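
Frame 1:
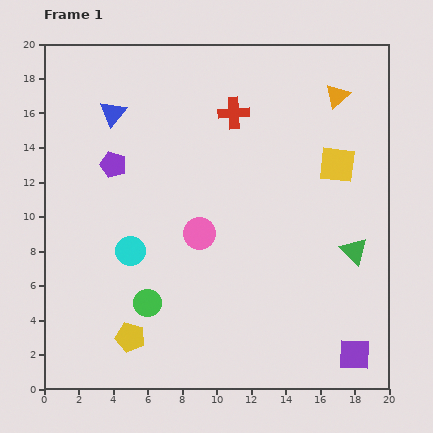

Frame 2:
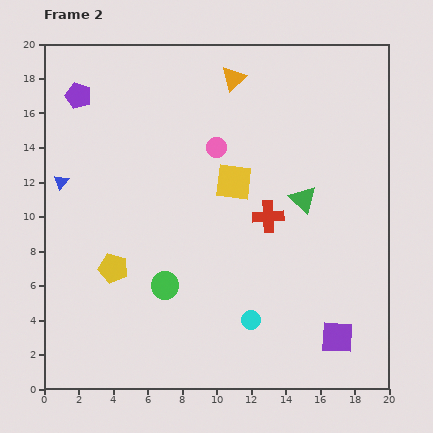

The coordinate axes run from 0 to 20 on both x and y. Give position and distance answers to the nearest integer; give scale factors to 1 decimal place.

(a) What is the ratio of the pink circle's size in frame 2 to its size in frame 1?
0.7×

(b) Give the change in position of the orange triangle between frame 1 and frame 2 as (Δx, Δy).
(-6, 1)

The orange triangle was at (17, 17) in frame 1 and (11, 18) in frame 2.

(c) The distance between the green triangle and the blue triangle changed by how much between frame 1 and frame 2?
-2

Distance in frame 1: 16. Distance in frame 2: 14.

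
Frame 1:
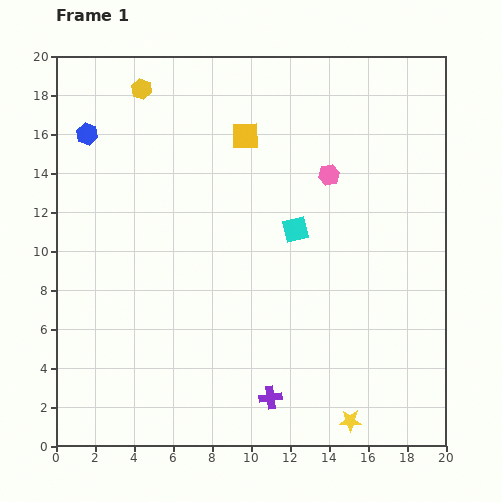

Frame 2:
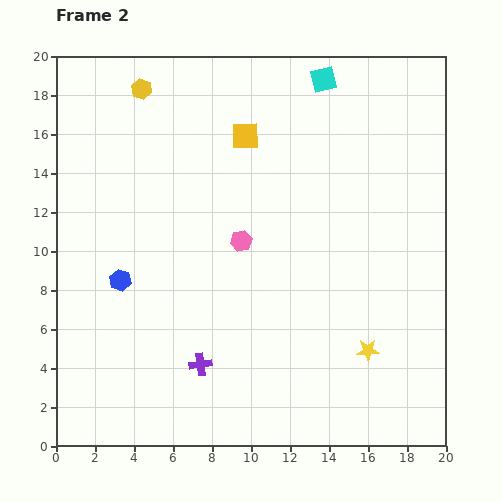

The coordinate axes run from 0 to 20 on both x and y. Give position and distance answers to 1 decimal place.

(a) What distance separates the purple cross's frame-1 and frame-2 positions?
4.0

The purple cross moved from (11.0, 2.5) to (7.4, 4.2), a distance of √(3.6² + 1.7²) ≈ 4.0.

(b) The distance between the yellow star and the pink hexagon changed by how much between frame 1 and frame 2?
-4.0

Distance in frame 1: 12.6. Distance in frame 2: 8.6.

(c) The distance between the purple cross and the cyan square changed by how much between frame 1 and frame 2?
+7.2

Distance in frame 1: 8.7. Distance in frame 2: 15.9.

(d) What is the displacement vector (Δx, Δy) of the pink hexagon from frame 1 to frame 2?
(-4.5, -3.4)

The pink hexagon was at (14.0, 13.9) in frame 1 and (9.5, 10.5) in frame 2.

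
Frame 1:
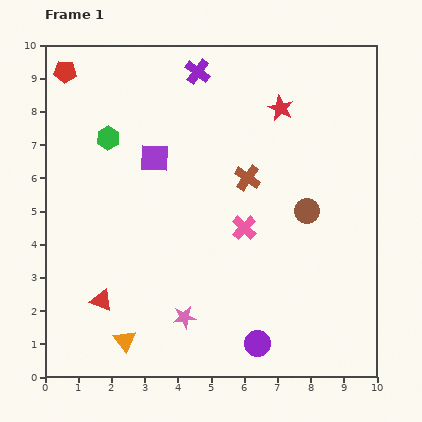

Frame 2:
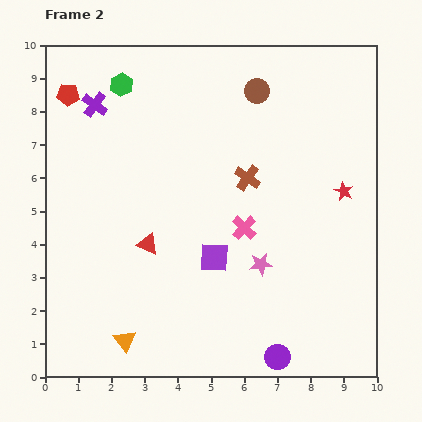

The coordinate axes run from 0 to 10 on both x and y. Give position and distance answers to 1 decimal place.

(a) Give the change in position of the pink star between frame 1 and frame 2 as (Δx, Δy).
(2.3, 1.6)

The pink star was at (4.2, 1.8) in frame 1 and (6.5, 3.4) in frame 2.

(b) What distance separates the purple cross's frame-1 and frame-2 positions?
3.3

The purple cross moved from (4.6, 9.2) to (1.5, 8.2), a distance of √(3.1² + 1.0²) ≈ 3.3.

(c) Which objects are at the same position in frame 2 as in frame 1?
the orange triangle, the pink cross, the brown cross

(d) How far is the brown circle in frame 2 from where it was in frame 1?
3.9

The brown circle moved from (7.9, 5.0) to (6.4, 8.6), a distance of √(1.5² + 3.6²) ≈ 3.9.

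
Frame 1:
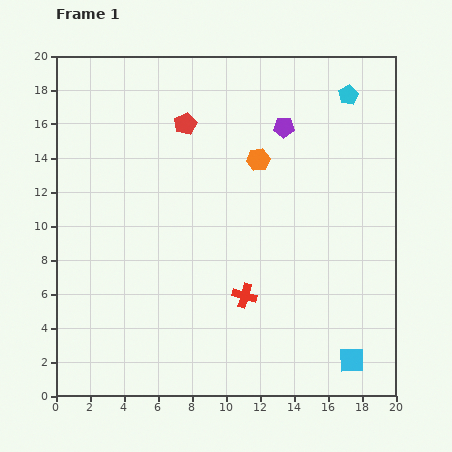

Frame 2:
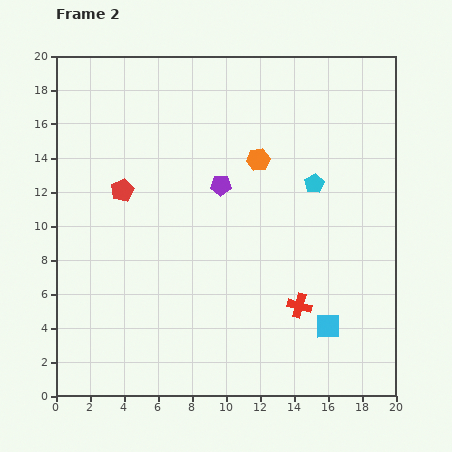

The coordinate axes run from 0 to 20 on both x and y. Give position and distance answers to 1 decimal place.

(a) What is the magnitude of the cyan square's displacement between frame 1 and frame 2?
2.4

The cyan square moved from (17.4, 2.1) to (16.0, 4.1), a distance of √(1.4² + 2.0²) ≈ 2.4.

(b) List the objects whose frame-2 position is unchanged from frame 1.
the orange hexagon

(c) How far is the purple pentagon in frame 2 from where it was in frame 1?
5.0

The purple pentagon moved from (13.4, 15.8) to (9.7, 12.4), a distance of √(3.7² + 3.4²) ≈ 5.0.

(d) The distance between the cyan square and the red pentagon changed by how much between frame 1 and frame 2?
-2.5

Distance in frame 1: 17.0. Distance in frame 2: 14.5.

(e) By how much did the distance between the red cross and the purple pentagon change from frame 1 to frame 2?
-1.7

Distance in frame 1: 10.2. Distance in frame 2: 8.5.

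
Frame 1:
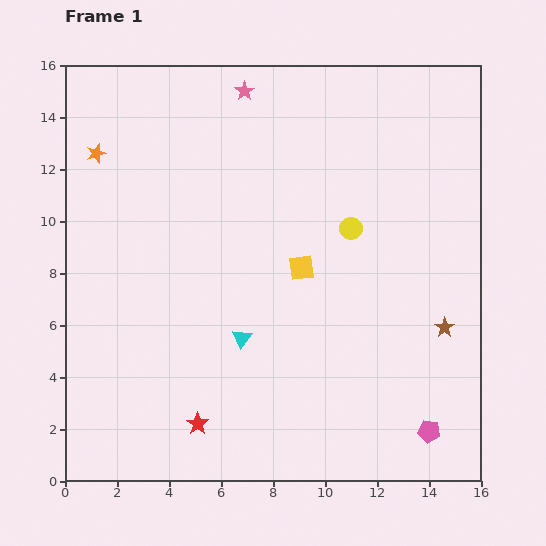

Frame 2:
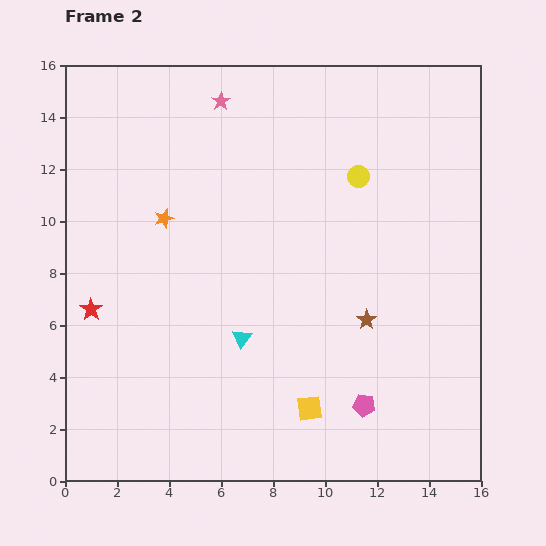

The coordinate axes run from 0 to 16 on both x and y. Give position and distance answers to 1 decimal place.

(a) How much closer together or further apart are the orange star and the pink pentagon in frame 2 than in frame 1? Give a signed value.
-6.2

Distance in frame 1: 16.7. Distance in frame 2: 10.5.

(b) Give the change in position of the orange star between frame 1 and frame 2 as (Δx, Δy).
(2.6, -2.5)

The orange star was at (1.2, 12.6) in frame 1 and (3.8, 10.1) in frame 2.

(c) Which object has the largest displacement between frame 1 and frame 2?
the red star

(moved 6.0; next 5.4)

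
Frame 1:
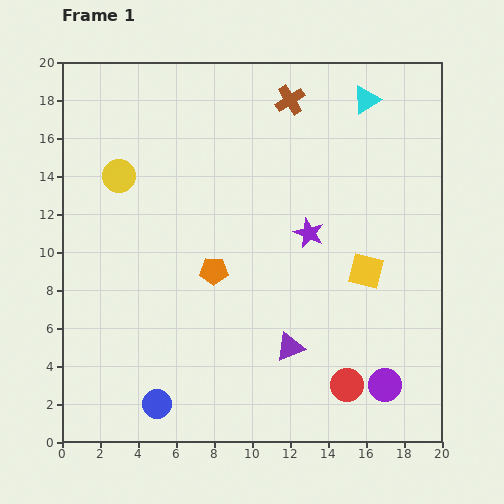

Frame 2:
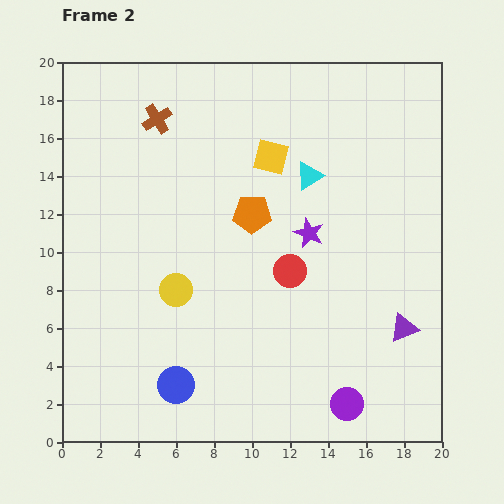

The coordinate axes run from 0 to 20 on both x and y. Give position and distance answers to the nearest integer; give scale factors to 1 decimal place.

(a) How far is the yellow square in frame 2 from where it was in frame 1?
8

The yellow square moved from (16, 9) to (11, 15), a distance of √(5² + 6²) ≈ 8.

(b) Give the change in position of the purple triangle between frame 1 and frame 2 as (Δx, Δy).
(6, 1)

The purple triangle was at (12, 5) in frame 1 and (18, 6) in frame 2.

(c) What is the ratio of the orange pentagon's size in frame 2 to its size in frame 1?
1.4×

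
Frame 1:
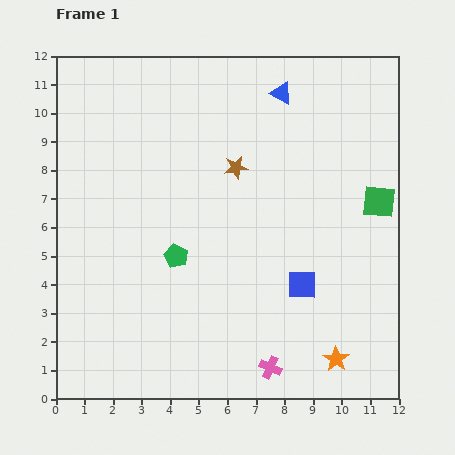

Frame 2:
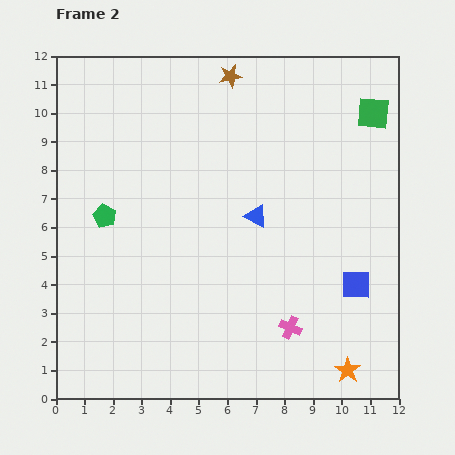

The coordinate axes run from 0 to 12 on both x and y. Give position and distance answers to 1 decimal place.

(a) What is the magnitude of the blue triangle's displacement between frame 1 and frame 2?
4.4

The blue triangle moved from (7.9, 10.7) to (7.0, 6.4), a distance of √(0.9² + 4.3²) ≈ 4.4.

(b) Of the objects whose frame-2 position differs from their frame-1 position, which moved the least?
the orange star

(moved 0.6)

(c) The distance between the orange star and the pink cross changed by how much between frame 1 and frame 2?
+0.2

Distance in frame 1: 2.3. Distance in frame 2: 2.5.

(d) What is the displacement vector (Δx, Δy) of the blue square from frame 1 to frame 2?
(1.9, 0.0)

The blue square was at (8.6, 4.0) in frame 1 and (10.5, 4.0) in frame 2.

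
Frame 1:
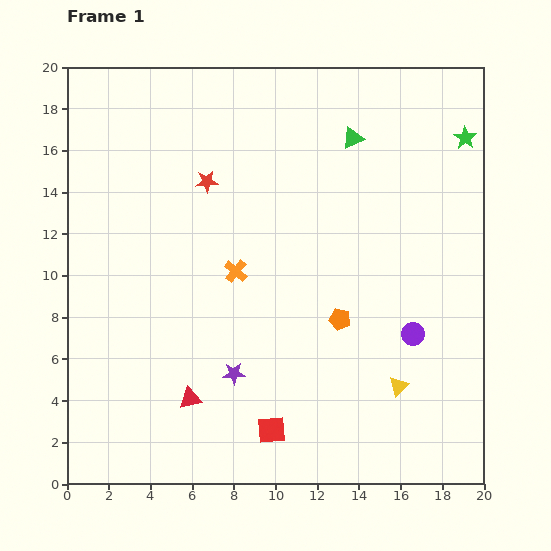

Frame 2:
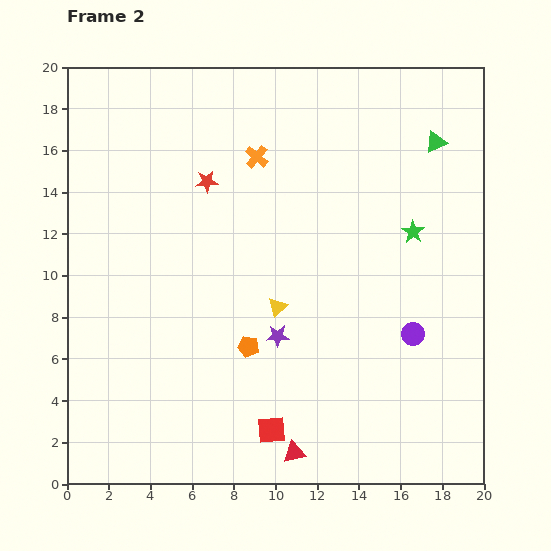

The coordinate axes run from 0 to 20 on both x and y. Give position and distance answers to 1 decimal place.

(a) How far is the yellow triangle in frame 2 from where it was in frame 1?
6.9

The yellow triangle moved from (15.9, 4.7) to (10.1, 8.5), a distance of √(5.8² + 3.8²) ≈ 6.9.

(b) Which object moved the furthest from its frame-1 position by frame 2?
the yellow triangle

(moved 6.9; next 5.6)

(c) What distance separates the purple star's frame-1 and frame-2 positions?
2.8

The purple star moved from (8.0, 5.3) to (10.1, 7.1), a distance of √(2.1² + 1.8²) ≈ 2.8.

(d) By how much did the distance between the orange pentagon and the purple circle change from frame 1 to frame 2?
+4.3

Distance in frame 1: 3.6. Distance in frame 2: 7.9.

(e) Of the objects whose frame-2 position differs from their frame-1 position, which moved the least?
the purple star

(moved 2.8)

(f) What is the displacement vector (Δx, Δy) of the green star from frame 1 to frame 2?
(-2.5, -4.5)

The green star was at (19.1, 16.6) in frame 1 and (16.6, 12.1) in frame 2.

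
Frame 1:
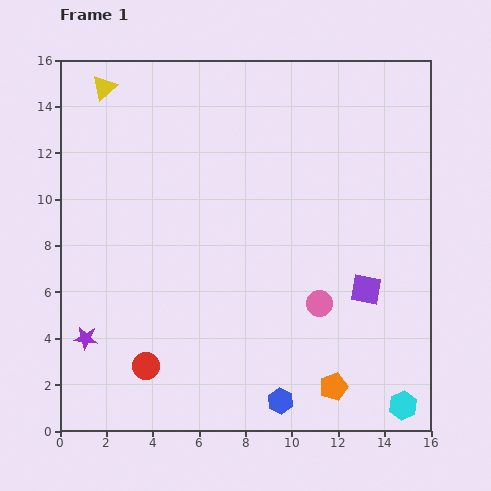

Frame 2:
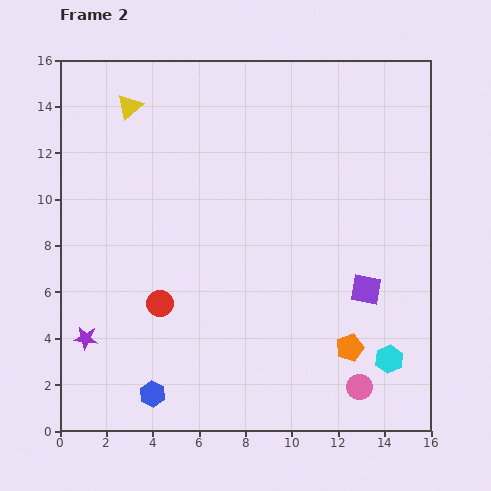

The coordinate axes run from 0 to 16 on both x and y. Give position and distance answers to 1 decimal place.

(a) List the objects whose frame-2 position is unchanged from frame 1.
the purple square, the purple star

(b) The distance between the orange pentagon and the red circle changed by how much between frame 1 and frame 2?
+0.3

Distance in frame 1: 8.1. Distance in frame 2: 8.4.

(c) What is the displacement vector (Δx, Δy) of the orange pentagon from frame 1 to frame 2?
(0.7, 1.7)

The orange pentagon was at (11.8, 1.9) in frame 1 and (12.5, 3.6) in frame 2.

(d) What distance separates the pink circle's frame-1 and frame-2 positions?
4.0

The pink circle moved from (11.2, 5.5) to (12.9, 1.9), a distance of √(1.7² + 3.6²) ≈ 4.0.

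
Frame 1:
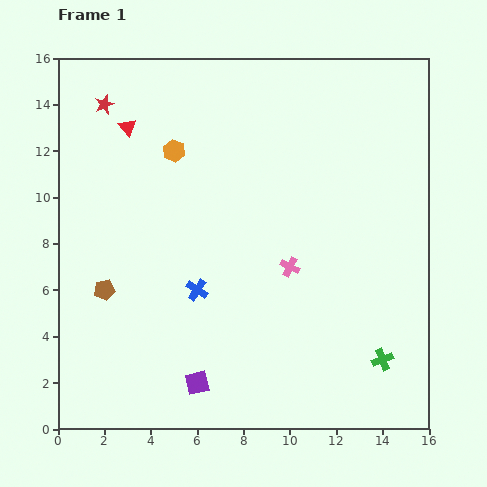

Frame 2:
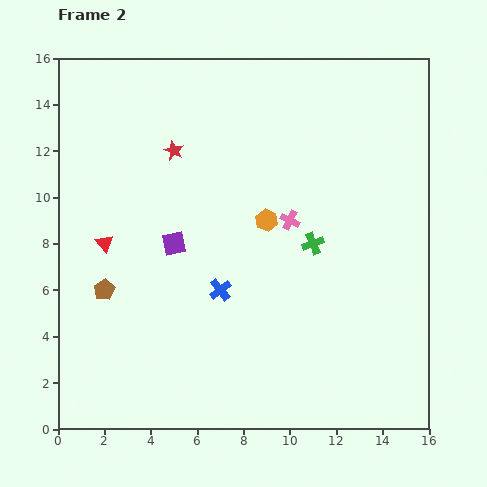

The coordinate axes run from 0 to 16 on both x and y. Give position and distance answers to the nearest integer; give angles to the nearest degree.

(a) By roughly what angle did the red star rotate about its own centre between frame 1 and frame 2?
28° counter-clockwise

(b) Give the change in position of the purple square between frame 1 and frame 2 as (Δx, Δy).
(-1, 6)

The purple square was at (6, 2) in frame 1 and (5, 8) in frame 2.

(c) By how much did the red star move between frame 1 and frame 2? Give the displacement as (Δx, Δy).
(3, -2)

The red star was at (2, 14) in frame 1 and (5, 12) in frame 2.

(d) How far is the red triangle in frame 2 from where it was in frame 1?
5

The red triangle moved from (3, 13) to (2, 8), a distance of √(1² + 5²) ≈ 5.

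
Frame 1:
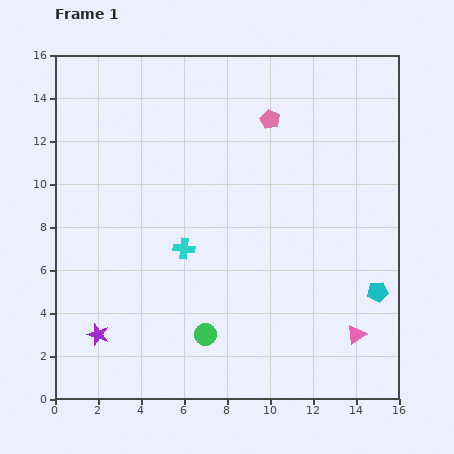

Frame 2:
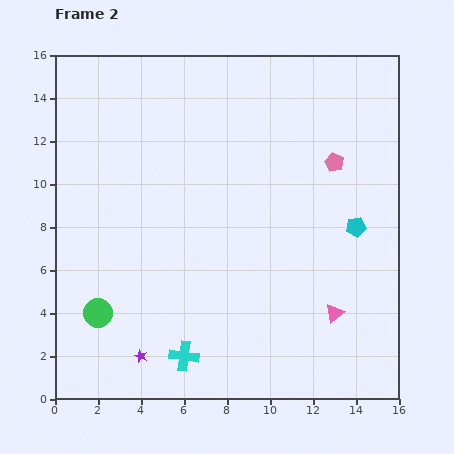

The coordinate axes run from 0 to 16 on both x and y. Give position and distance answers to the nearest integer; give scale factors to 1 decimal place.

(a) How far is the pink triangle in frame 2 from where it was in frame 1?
1

The pink triangle moved from (14, 3) to (13, 4), a distance of √(1² + 1²) ≈ 1.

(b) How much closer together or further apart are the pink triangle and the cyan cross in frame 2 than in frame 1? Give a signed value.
-2

Distance in frame 1: 9. Distance in frame 2: 7.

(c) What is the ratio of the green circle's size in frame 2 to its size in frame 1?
1.3×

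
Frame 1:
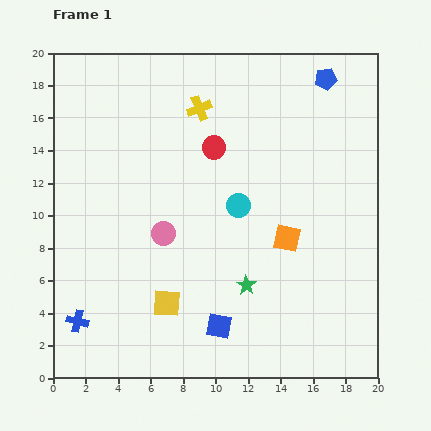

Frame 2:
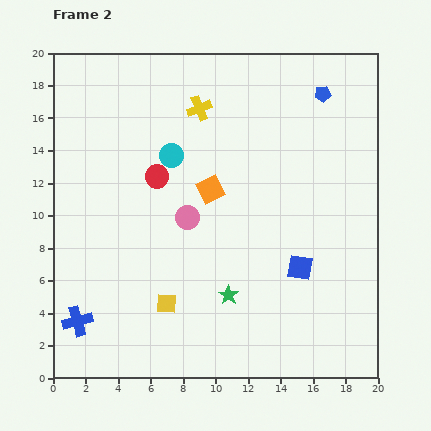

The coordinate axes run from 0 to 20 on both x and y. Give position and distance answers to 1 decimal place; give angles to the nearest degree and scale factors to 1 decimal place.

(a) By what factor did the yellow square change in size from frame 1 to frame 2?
0.7×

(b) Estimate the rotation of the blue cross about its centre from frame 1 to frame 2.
28° counter-clockwise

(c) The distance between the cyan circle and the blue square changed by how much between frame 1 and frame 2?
+3.0

Distance in frame 1: 7.5. Distance in frame 2: 10.5.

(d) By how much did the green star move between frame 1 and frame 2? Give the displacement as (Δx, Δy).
(-1.1, -0.6)

The green star was at (11.9, 5.7) in frame 1 and (10.8, 5.1) in frame 2.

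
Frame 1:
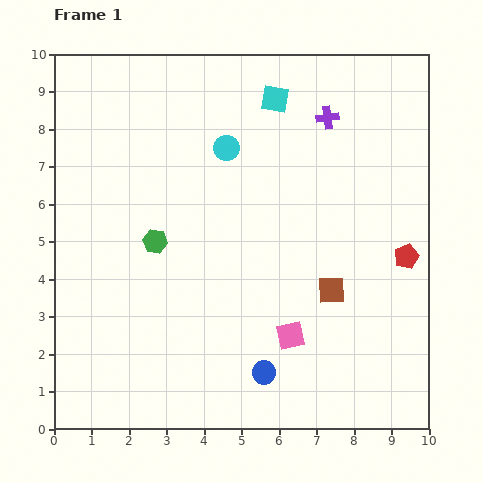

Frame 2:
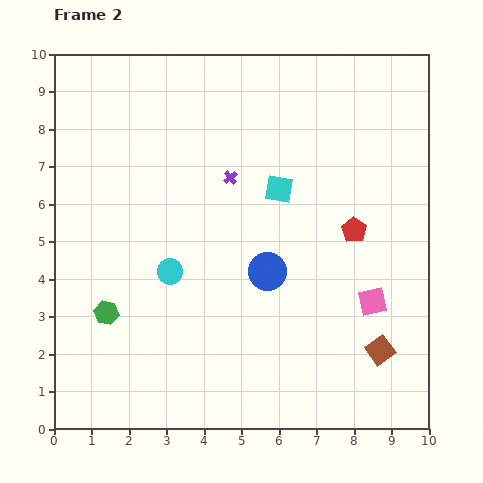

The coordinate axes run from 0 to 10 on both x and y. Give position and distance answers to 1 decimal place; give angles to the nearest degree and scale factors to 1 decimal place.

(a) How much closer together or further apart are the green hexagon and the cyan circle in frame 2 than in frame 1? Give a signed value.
-1.1

Distance in frame 1: 3.1. Distance in frame 2: 2.0.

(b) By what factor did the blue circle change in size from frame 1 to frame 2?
1.6×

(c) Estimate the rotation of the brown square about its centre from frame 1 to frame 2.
36° counter-clockwise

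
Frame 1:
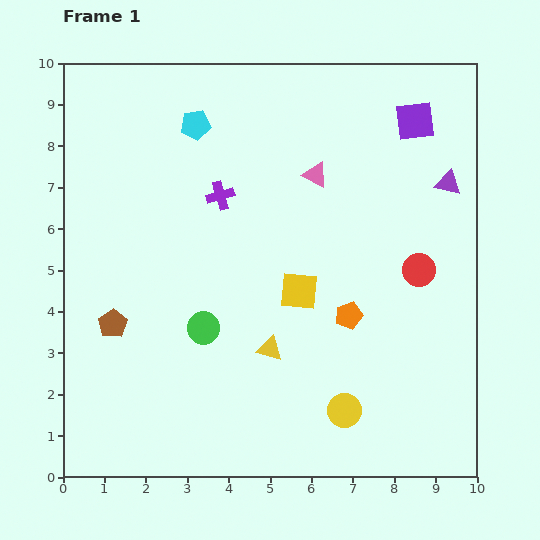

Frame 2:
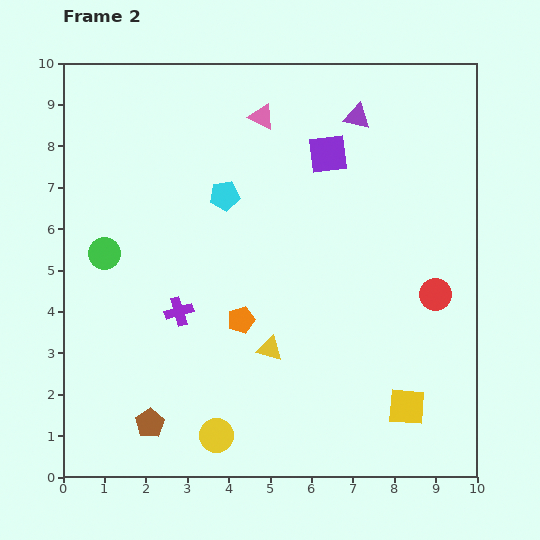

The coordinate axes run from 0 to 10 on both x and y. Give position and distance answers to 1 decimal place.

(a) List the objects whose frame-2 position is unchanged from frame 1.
the yellow triangle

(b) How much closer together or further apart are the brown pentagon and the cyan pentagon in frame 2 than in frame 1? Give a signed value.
+0.6

Distance in frame 1: 5.2. Distance in frame 2: 5.8.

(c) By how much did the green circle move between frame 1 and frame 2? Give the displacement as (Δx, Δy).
(-2.4, 1.8)

The green circle was at (3.4, 3.6) in frame 1 and (1.0, 5.4) in frame 2.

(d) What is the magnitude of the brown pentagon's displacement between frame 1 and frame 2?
2.6

The brown pentagon moved from (1.2, 3.7) to (2.1, 1.3), a distance of √(0.9² + 2.4²) ≈ 2.6.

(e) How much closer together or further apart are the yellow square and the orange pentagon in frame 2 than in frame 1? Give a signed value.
+3.2

Distance in frame 1: 1.3. Distance in frame 2: 4.5.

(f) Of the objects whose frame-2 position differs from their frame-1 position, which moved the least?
the red circle

(moved 0.7)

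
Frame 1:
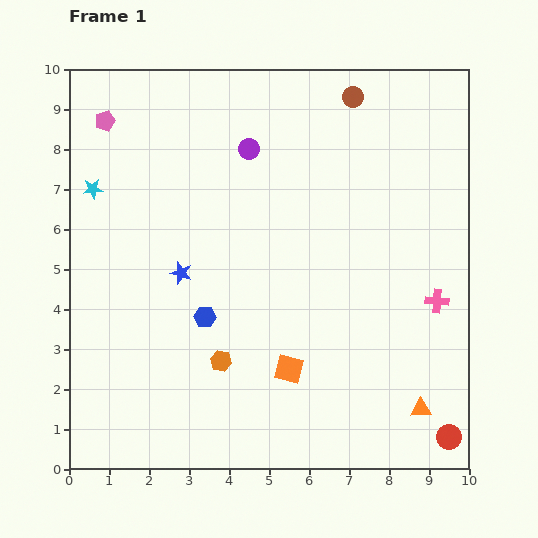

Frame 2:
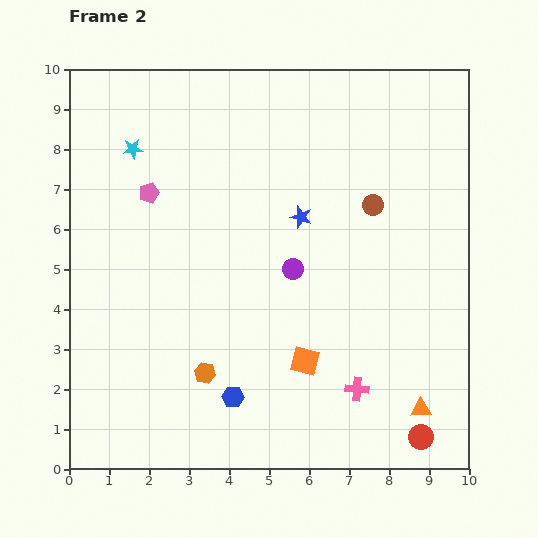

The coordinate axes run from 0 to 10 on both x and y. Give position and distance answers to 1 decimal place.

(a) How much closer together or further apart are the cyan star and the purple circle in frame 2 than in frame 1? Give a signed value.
+1.0

Distance in frame 1: 4.0. Distance in frame 2: 5.0.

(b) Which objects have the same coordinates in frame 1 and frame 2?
the orange triangle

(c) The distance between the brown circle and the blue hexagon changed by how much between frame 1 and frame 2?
-0.7

Distance in frame 1: 6.6. Distance in frame 2: 5.9.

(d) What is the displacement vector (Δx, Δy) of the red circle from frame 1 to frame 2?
(-0.7, 0.0)

The red circle was at (9.5, 0.8) in frame 1 and (8.8, 0.8) in frame 2.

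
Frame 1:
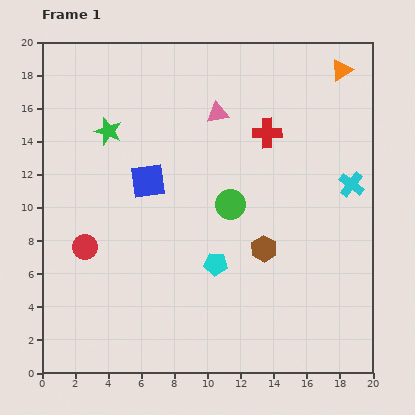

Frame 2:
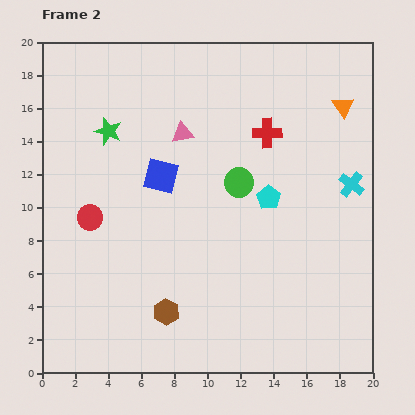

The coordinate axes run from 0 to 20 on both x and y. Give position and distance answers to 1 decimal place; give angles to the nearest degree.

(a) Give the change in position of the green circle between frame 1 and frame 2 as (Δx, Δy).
(0.5, 1.3)

The green circle was at (11.4, 10.2) in frame 1 and (11.9, 11.5) in frame 2.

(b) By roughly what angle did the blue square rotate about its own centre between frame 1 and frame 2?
24° clockwise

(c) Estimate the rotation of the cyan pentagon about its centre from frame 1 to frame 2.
29° clockwise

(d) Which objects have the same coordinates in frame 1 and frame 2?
the cyan cross, the red cross, the green star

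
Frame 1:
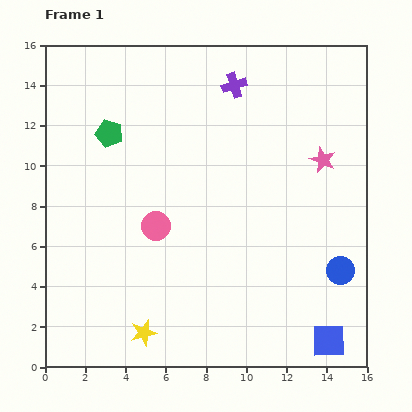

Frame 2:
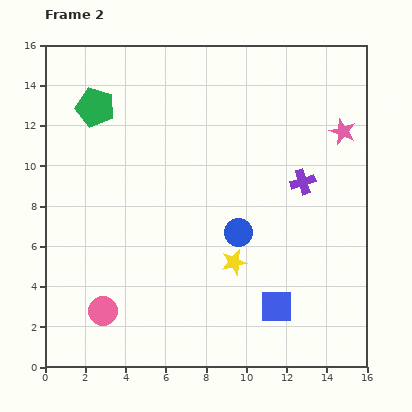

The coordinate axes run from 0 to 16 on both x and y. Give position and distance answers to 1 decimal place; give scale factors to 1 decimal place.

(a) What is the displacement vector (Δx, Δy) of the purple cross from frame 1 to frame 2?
(3.4, -4.8)

The purple cross was at (9.4, 14.0) in frame 1 and (12.8, 9.2) in frame 2.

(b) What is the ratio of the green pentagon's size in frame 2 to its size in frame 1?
1.4×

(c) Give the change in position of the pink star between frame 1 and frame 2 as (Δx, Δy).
(1.0, 1.4)

The pink star was at (13.8, 10.3) in frame 1 and (14.8, 11.7) in frame 2.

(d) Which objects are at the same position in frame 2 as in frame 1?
none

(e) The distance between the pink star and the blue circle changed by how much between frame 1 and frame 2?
+1.6

Distance in frame 1: 5.6. Distance in frame 2: 7.2.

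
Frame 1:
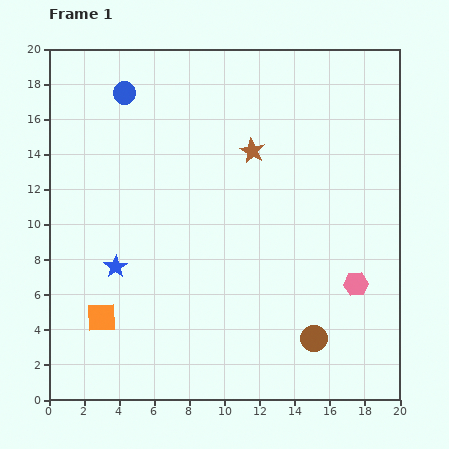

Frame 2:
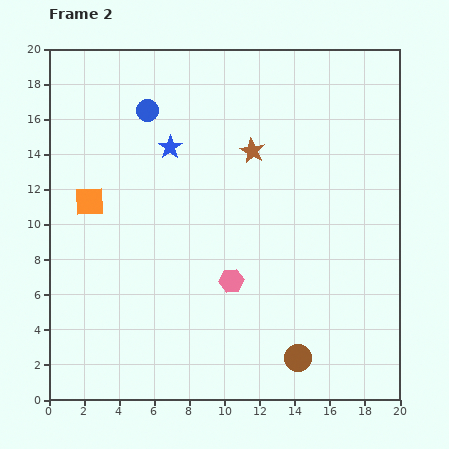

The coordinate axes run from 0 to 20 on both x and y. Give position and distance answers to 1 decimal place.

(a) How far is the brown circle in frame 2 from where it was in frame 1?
1.4

The brown circle moved from (15.1, 3.5) to (14.2, 2.4), a distance of √(0.9² + 1.1²) ≈ 1.4.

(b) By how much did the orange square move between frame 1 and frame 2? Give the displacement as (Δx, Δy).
(-0.7, 6.6)

The orange square was at (3.0, 4.7) in frame 1 and (2.3, 11.3) in frame 2.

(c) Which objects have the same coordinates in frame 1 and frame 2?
the brown star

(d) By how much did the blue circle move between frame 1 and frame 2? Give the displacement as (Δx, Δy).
(1.3, -1.0)

The blue circle was at (4.3, 17.5) in frame 1 and (5.6, 16.5) in frame 2.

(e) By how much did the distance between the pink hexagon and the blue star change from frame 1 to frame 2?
-5.3

Distance in frame 1: 13.7. Distance in frame 2: 8.4.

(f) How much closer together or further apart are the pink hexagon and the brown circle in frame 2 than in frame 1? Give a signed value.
+1.9

Distance in frame 1: 3.9. Distance in frame 2: 5.8.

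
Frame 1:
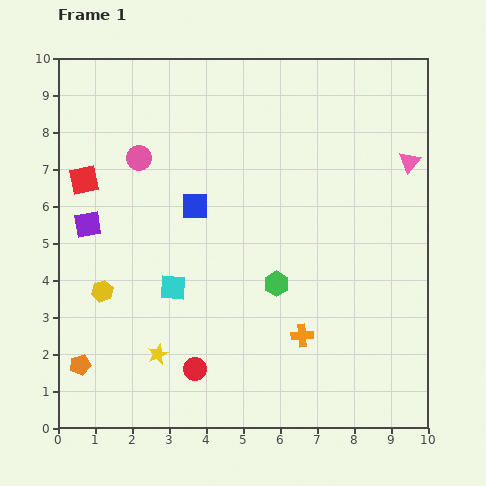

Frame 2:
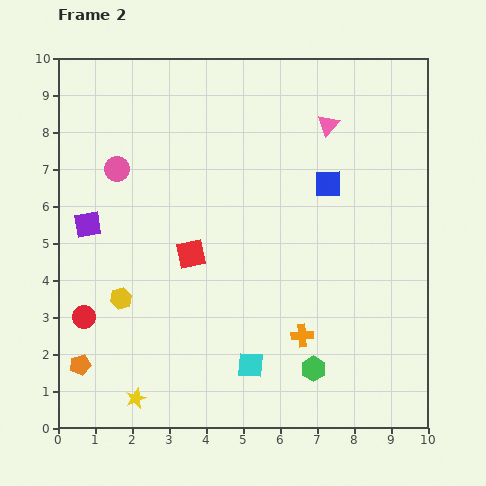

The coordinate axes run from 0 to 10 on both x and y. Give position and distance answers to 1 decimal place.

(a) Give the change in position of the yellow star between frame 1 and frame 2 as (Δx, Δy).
(-0.6, -1.2)

The yellow star was at (2.7, 2.0) in frame 1 and (2.1, 0.8) in frame 2.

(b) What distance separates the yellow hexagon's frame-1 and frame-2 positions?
0.5

The yellow hexagon moved from (1.2, 3.7) to (1.7, 3.5), a distance of √(0.5² + 0.2²) ≈ 0.5.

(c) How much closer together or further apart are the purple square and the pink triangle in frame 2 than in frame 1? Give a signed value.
-1.9

Distance in frame 1: 8.9. Distance in frame 2: 7.0.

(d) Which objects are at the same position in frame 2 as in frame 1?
the orange cross, the purple square, the orange pentagon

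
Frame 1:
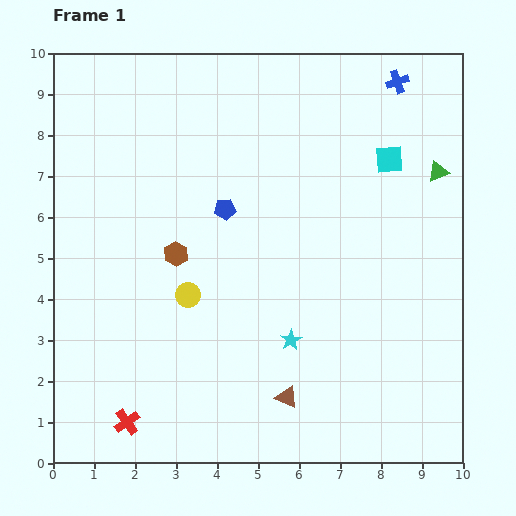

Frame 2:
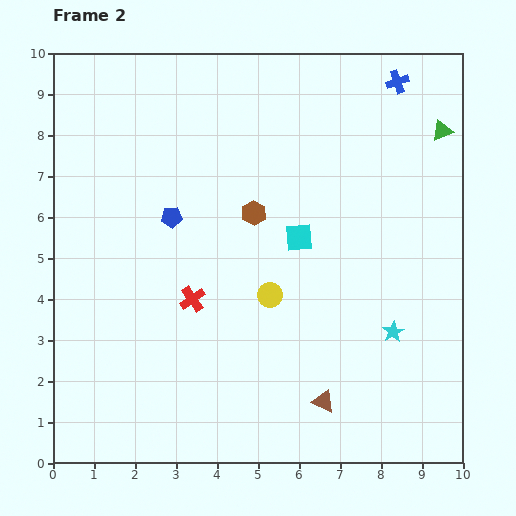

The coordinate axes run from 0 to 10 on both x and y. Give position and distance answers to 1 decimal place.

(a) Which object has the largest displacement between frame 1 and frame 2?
the red cross

(moved 3.4; next 2.9)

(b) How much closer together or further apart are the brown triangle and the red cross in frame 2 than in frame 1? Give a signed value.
+0.2

Distance in frame 1: 3.9. Distance in frame 2: 4.1.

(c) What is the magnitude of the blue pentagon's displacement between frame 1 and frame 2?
1.3

The blue pentagon moved from (4.2, 6.2) to (2.9, 6.0), a distance of √(1.3² + 0.2²) ≈ 1.3.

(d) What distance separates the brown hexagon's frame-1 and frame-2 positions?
2.1

The brown hexagon moved from (3.0, 5.1) to (4.9, 6.1), a distance of √(1.9² + 1.0²) ≈ 2.1.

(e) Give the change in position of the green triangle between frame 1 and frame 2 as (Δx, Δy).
(0.1, 1.0)

The green triangle was at (9.4, 7.1) in frame 1 and (9.5, 8.1) in frame 2.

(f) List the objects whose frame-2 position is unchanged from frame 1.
the blue cross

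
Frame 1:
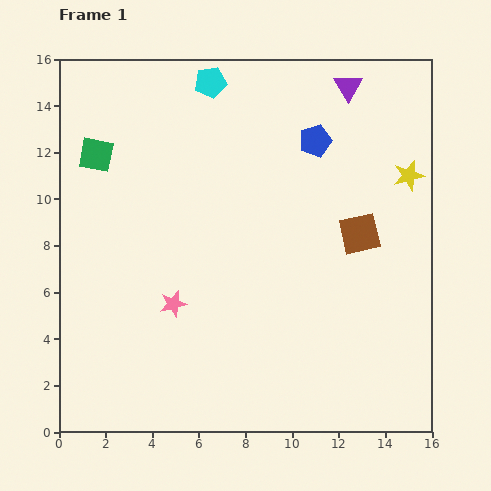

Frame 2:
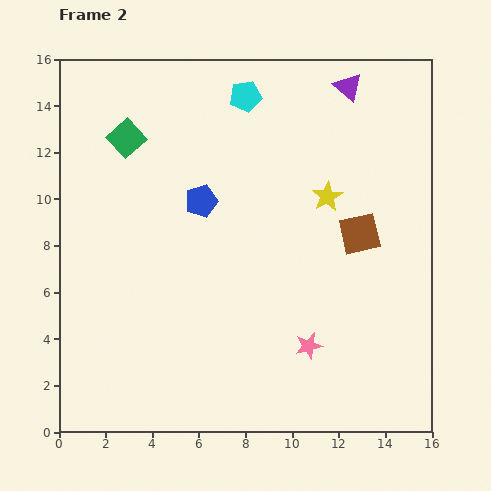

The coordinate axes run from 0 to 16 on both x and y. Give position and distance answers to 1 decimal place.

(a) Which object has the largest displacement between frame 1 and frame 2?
the pink star

(moved 6.1; next 5.5)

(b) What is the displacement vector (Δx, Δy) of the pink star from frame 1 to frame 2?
(5.8, -1.8)

The pink star was at (4.9, 5.5) in frame 1 and (10.7, 3.7) in frame 2.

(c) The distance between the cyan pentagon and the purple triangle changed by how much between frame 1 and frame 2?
-1.5

Distance in frame 1: 5.9. Distance in frame 2: 4.4.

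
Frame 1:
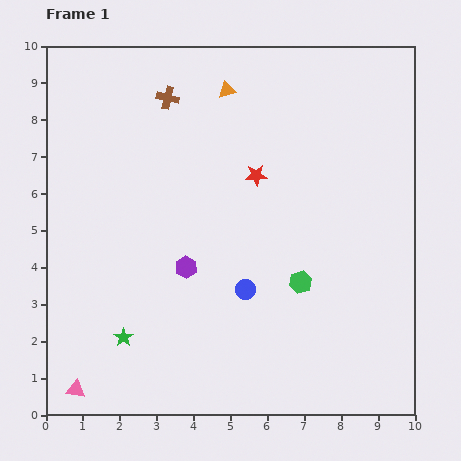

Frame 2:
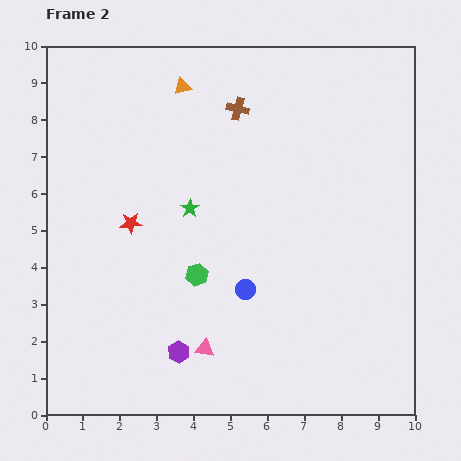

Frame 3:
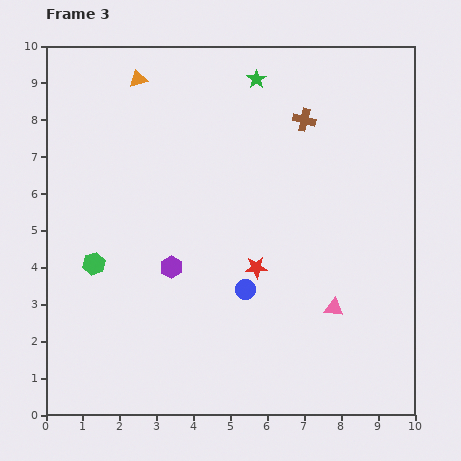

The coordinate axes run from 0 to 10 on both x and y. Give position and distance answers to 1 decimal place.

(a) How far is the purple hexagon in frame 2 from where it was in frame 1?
2.3

The purple hexagon moved from (3.8, 4.0) to (3.6, 1.7), a distance of √(0.2² + 2.3²) ≈ 2.3.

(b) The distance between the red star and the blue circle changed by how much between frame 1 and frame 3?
-2.4

Distance in frame 1: 3.1. Distance in frame 3: 0.7.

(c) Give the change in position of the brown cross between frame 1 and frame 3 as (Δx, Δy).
(3.7, -0.6)

The brown cross was at (3.3, 8.6) in frame 1 and (7.0, 8.0) in frame 3.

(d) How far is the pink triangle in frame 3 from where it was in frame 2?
3.7

The pink triangle moved from (4.3, 1.8) to (7.8, 2.9), a distance of √(3.5² + 1.1²) ≈ 3.7.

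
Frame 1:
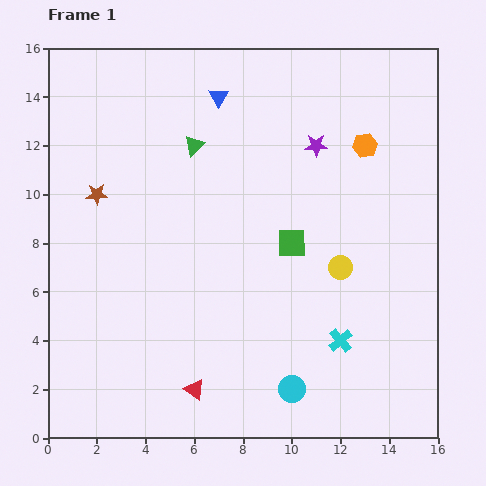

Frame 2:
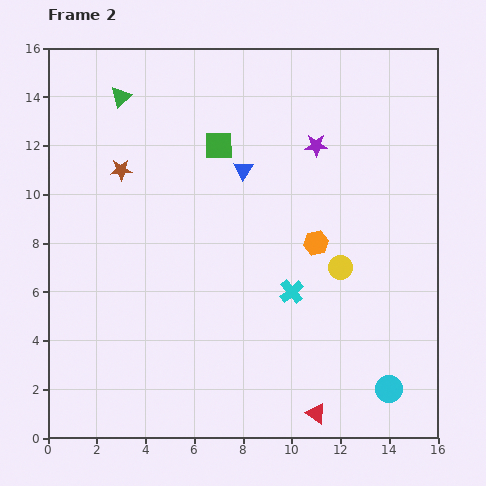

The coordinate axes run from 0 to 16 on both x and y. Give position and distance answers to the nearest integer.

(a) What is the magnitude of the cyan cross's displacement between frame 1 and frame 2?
3

The cyan cross moved from (12, 4) to (10, 6), a distance of √(2² + 2²) ≈ 3.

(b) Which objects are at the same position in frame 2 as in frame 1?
the yellow circle, the purple star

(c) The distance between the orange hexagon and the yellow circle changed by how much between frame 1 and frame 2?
-4

Distance in frame 1: 5. Distance in frame 2: 1.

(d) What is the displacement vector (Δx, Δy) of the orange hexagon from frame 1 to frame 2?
(-2, -4)

The orange hexagon was at (13, 12) in frame 1 and (11, 8) in frame 2.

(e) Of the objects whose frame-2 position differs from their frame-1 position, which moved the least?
the brown star

(moved 1)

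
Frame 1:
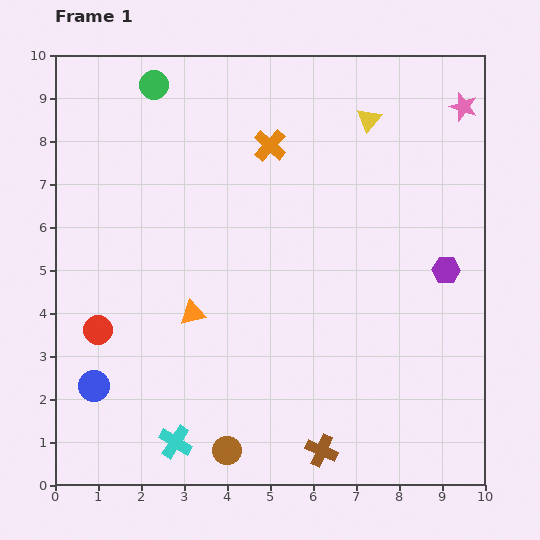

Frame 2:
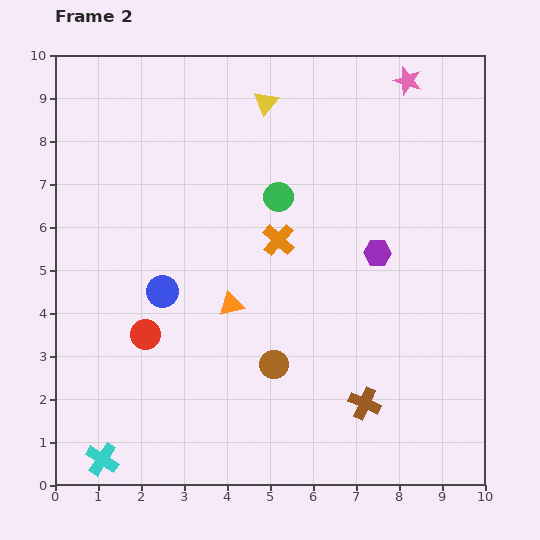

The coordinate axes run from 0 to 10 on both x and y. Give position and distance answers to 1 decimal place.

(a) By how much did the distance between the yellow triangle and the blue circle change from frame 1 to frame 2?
-3.9

Distance in frame 1: 8.9. Distance in frame 2: 5.0.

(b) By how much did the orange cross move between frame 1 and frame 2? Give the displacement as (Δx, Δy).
(0.2, -2.2)

The orange cross was at (5.0, 7.9) in frame 1 and (5.2, 5.7) in frame 2.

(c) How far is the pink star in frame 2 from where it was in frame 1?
1.4

The pink star moved from (9.5, 8.8) to (8.2, 9.4), a distance of √(1.3² + 0.6²) ≈ 1.4.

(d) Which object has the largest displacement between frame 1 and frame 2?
the green circle

(moved 3.9; next 2.7)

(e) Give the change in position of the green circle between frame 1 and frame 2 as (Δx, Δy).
(2.9, -2.6)

The green circle was at (2.3, 9.3) in frame 1 and (5.2, 6.7) in frame 2.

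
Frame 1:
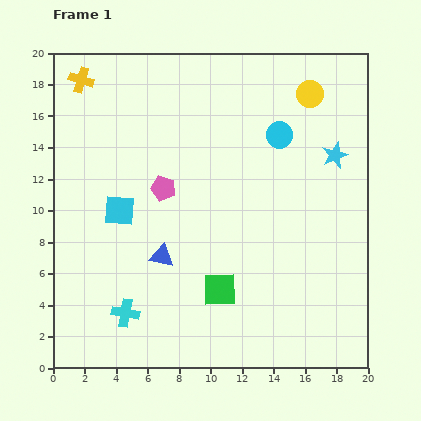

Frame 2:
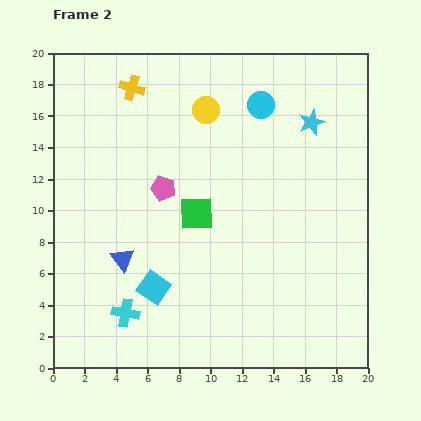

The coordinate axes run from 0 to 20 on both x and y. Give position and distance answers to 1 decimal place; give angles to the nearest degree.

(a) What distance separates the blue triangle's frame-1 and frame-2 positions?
2.5

The blue triangle moved from (6.9, 7.1) to (4.4, 6.9), a distance of √(2.5² + 0.2²) ≈ 2.5.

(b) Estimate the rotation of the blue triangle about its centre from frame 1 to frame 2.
42° clockwise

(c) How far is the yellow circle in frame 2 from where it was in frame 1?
6.7

The yellow circle moved from (16.3, 17.4) to (9.7, 16.4), a distance of √(6.6² + 1.0²) ≈ 6.7.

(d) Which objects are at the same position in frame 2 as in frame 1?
the cyan cross, the pink pentagon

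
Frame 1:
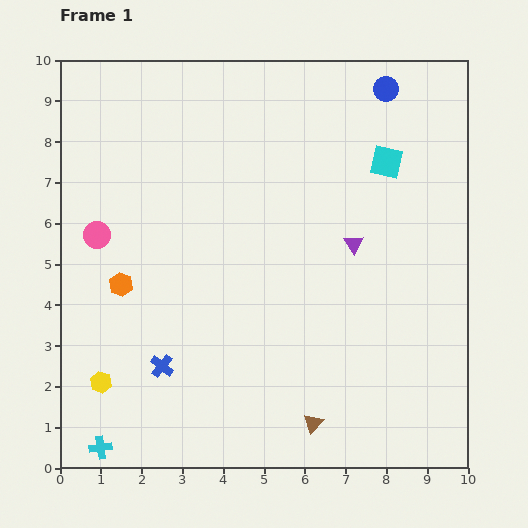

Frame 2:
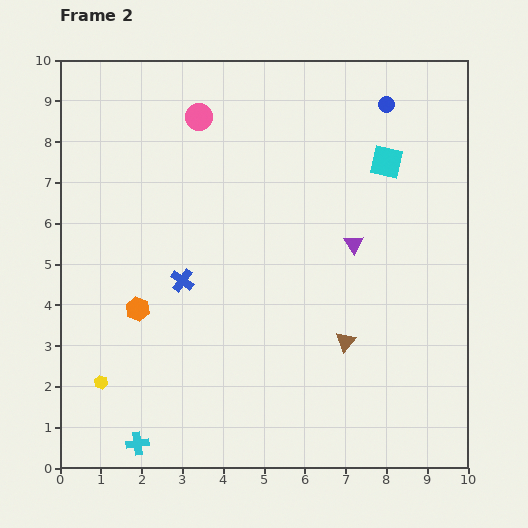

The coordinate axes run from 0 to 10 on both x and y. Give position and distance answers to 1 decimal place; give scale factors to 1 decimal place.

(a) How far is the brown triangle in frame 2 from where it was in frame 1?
2.2

The brown triangle moved from (6.2, 1.1) to (7.0, 3.1), a distance of √(0.8² + 2.0²) ≈ 2.2.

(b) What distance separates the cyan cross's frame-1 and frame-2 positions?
0.9

The cyan cross moved from (1.0, 0.5) to (1.9, 0.6), a distance of √(0.9² + 0.1²) ≈ 0.9.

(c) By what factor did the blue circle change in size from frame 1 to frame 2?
0.6×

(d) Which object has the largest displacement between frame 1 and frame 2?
the pink circle

(moved 3.8; next 2.2)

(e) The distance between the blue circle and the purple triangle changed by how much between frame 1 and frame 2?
-0.4

Distance in frame 1: 3.9. Distance in frame 2: 3.5.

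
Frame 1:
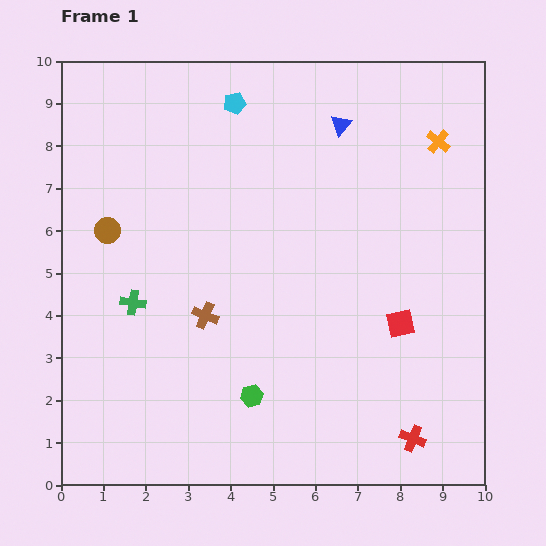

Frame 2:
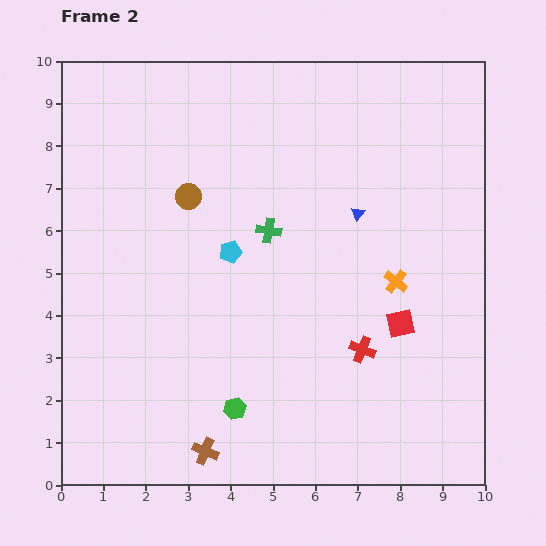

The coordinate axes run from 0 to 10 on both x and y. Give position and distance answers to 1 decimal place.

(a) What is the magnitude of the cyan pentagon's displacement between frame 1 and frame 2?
3.5

The cyan pentagon moved from (4.1, 9.0) to (4.0, 5.5), a distance of √(0.1² + 3.5²) ≈ 3.5.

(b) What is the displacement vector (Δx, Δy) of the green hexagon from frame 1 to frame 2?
(-0.4, -0.3)

The green hexagon was at (4.5, 2.1) in frame 1 and (4.1, 1.8) in frame 2.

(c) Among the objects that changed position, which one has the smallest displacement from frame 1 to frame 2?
the green hexagon

(moved 0.5)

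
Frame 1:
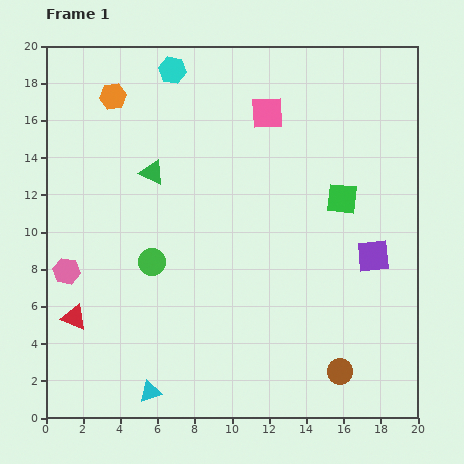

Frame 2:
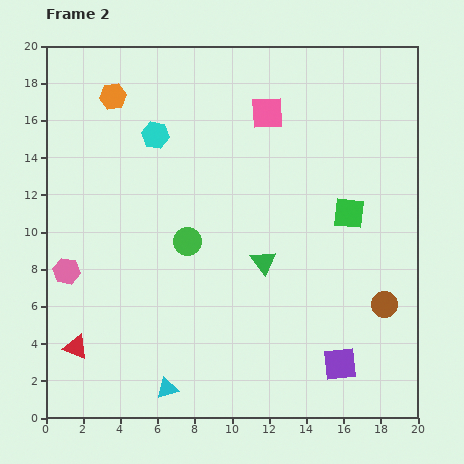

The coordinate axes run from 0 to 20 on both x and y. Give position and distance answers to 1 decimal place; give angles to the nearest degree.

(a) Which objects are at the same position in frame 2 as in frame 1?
the orange hexagon, the pink hexagon, the pink square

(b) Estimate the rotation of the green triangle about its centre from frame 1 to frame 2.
28° clockwise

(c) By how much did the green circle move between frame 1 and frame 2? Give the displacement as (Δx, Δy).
(1.9, 1.1)

The green circle was at (5.7, 8.4) in frame 1 and (7.6, 9.5) in frame 2.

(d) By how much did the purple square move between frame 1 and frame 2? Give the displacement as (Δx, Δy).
(-1.8, -5.8)

The purple square was at (17.6, 8.7) in frame 1 and (15.8, 2.9) in frame 2.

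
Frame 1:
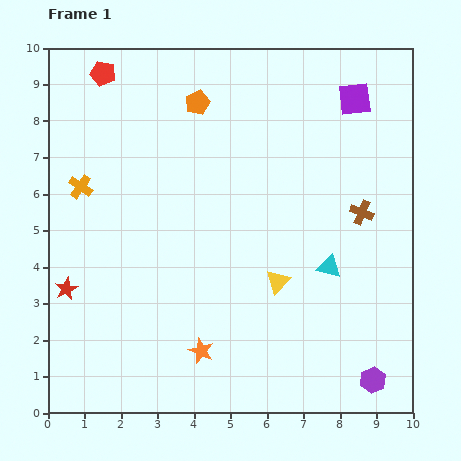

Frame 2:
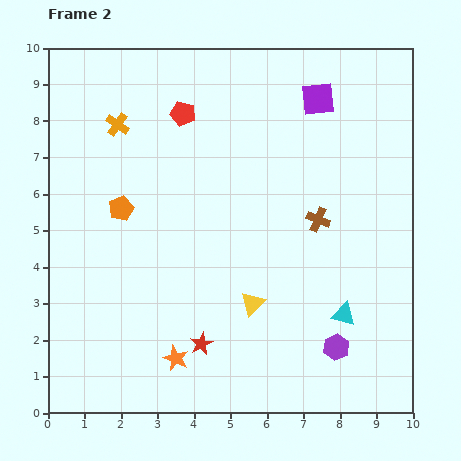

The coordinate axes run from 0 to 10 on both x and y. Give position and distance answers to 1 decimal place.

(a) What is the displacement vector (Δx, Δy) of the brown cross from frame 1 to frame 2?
(-1.2, -0.2)

The brown cross was at (8.6, 5.5) in frame 1 and (7.4, 5.3) in frame 2.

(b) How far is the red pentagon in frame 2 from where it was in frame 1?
2.5

The red pentagon moved from (1.5, 9.3) to (3.7, 8.2), a distance of √(2.2² + 1.1²) ≈ 2.5.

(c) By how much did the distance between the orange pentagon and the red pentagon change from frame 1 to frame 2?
+0.4

Distance in frame 1: 2.7. Distance in frame 2: 3.1.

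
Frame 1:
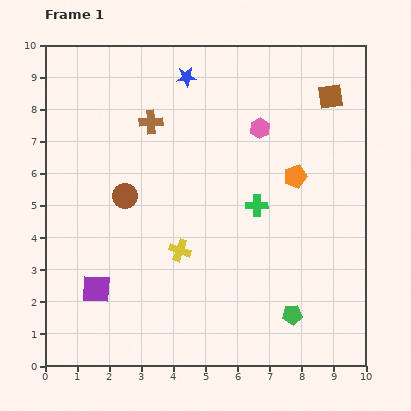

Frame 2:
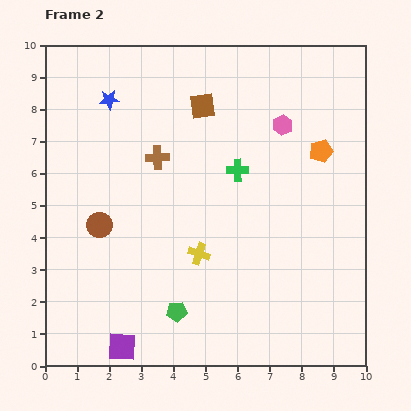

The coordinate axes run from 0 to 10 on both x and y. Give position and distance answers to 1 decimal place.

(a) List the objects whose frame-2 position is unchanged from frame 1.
none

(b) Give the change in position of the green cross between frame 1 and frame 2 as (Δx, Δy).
(-0.6, 1.1)

The green cross was at (6.6, 5.0) in frame 1 and (6.0, 6.1) in frame 2.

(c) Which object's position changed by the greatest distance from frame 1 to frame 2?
the brown square

(moved 4.0; next 3.6)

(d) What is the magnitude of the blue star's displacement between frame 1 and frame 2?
2.5

The blue star moved from (4.4, 9.0) to (2.0, 8.3), a distance of √(2.4² + 0.7²) ≈ 2.5.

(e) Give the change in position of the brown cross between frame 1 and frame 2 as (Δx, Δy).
(0.2, -1.1)

The brown cross was at (3.3, 7.6) in frame 1 and (3.5, 6.5) in frame 2.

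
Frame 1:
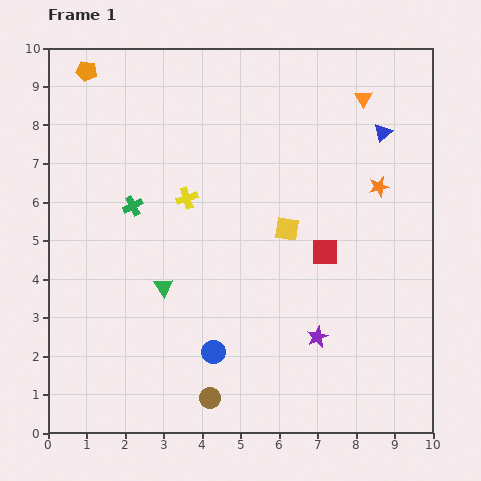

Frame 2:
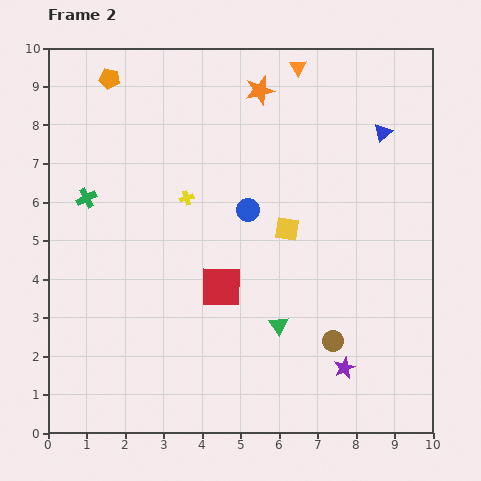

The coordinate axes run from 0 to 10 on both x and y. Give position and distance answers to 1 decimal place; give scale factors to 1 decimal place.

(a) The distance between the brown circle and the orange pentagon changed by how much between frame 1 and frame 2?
-0.2

Distance in frame 1: 9.1. Distance in frame 2: 8.9.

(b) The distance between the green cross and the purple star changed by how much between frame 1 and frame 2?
+2.1

Distance in frame 1: 5.9. Distance in frame 2: 8.0.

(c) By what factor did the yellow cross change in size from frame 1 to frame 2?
0.7×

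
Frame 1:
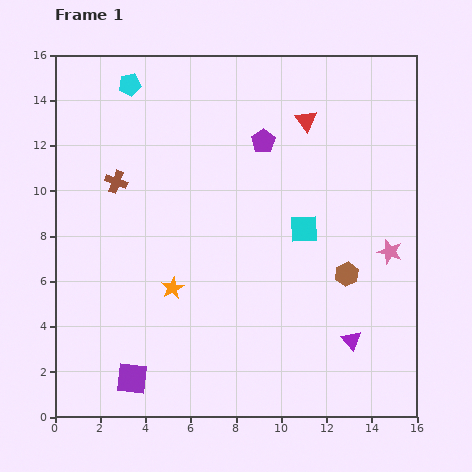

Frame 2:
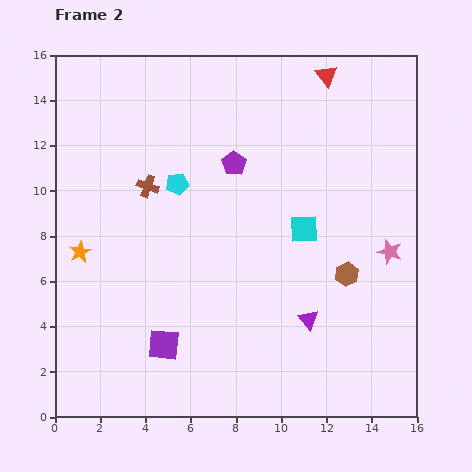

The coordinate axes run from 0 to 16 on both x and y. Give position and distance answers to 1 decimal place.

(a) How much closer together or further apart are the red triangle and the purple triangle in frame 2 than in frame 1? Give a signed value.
+0.9

Distance in frame 1: 9.9. Distance in frame 2: 10.8.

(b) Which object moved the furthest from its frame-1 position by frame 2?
the cyan pentagon

(moved 4.9; next 4.4)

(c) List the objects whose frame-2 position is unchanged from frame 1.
the cyan square, the brown hexagon, the pink star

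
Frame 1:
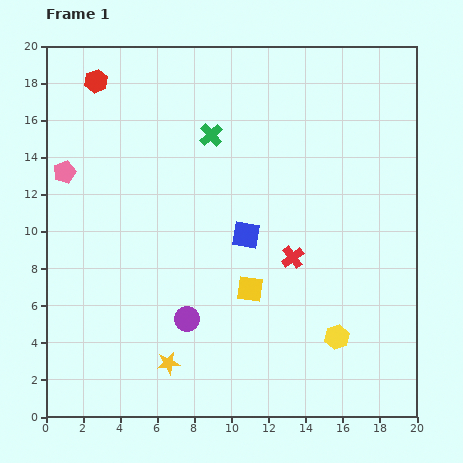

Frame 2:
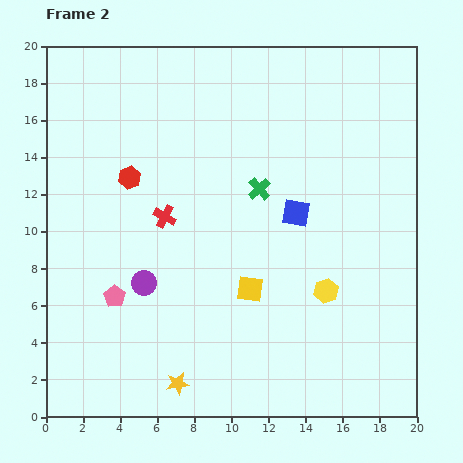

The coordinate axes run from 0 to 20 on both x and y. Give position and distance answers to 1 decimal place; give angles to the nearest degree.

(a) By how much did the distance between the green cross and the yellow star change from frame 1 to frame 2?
-1.1

Distance in frame 1: 12.5. Distance in frame 2: 11.4.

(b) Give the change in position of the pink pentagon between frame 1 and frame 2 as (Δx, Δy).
(2.7, -6.7)

The pink pentagon was at (1.0, 13.2) in frame 1 and (3.7, 6.5) in frame 2.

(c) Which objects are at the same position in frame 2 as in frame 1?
the yellow square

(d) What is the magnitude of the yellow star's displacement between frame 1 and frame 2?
1.2

The yellow star moved from (6.6, 2.9) to (7.1, 1.8), a distance of √(0.5² + 1.1²) ≈ 1.2.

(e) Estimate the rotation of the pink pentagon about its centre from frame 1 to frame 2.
18° counter-clockwise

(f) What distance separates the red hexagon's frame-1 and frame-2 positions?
5.5

The red hexagon moved from (2.7, 18.1) to (4.5, 12.9), a distance of √(1.8² + 5.2²) ≈ 5.5.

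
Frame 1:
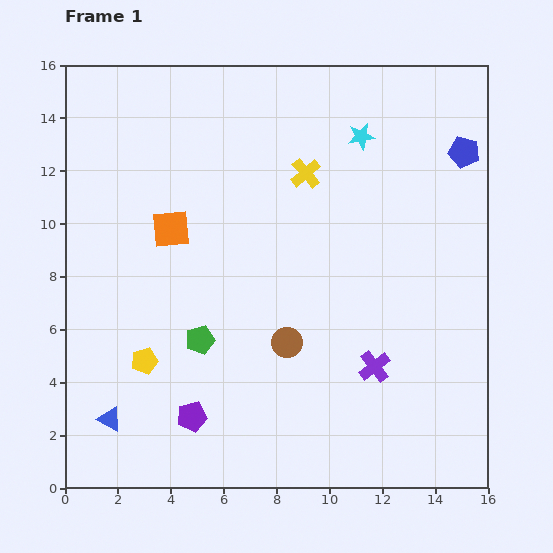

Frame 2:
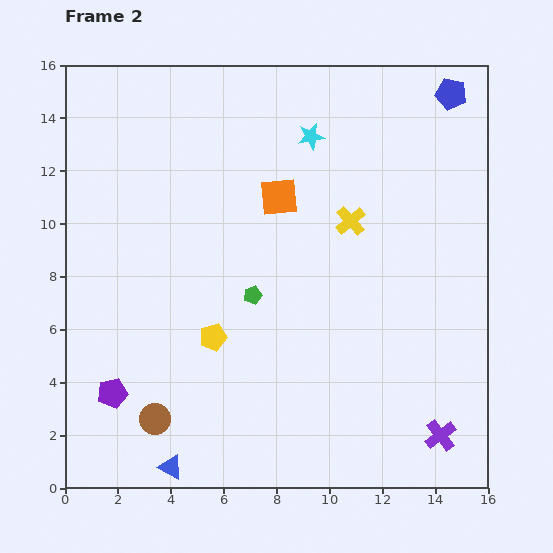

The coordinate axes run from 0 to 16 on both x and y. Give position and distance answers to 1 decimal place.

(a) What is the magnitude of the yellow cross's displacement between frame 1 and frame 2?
2.5

The yellow cross moved from (9.1, 11.9) to (10.8, 10.1), a distance of √(1.7² + 1.8²) ≈ 2.5.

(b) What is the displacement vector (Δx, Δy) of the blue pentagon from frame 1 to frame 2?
(-0.5, 2.2)

The blue pentagon was at (15.1, 12.7) in frame 1 and (14.6, 14.9) in frame 2.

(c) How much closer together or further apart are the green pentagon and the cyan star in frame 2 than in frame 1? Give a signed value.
-3.4

Distance in frame 1: 9.8. Distance in frame 2: 6.4.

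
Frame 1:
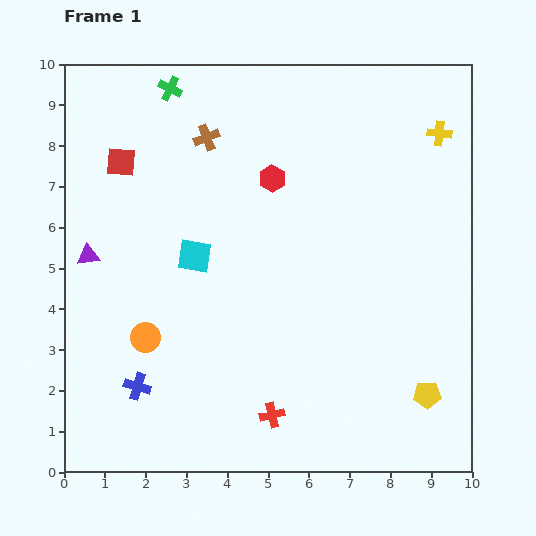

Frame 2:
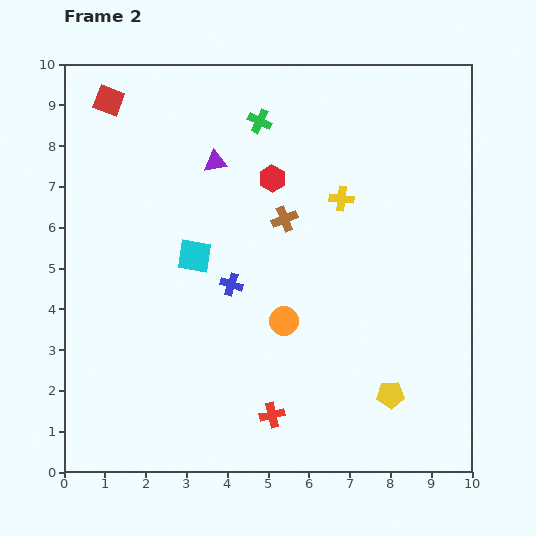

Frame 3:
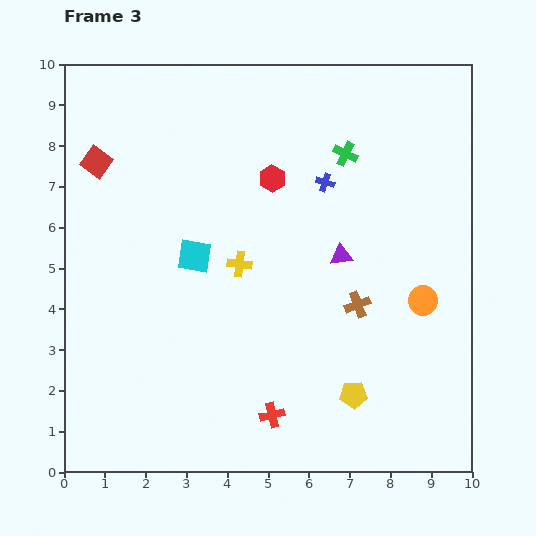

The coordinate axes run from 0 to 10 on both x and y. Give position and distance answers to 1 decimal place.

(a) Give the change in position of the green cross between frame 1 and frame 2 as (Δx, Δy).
(2.2, -0.8)

The green cross was at (2.6, 9.4) in frame 1 and (4.8, 8.6) in frame 2.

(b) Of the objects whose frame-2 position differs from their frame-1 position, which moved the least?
the yellow pentagon

(moved 0.9)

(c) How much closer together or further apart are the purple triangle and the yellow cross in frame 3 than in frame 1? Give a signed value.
-6.6

Distance in frame 1: 9.1. Distance in frame 3: 2.5.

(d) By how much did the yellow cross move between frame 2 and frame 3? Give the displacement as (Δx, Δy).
(-2.5, -1.6)

The yellow cross was at (6.8, 6.7) in frame 2 and (4.3, 5.1) in frame 3.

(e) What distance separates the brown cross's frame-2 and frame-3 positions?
2.8

The brown cross moved from (5.4, 6.2) to (7.2, 4.1), a distance of √(1.8² + 2.1²) ≈ 2.8.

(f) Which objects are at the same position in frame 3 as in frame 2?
the red cross, the red hexagon, the cyan square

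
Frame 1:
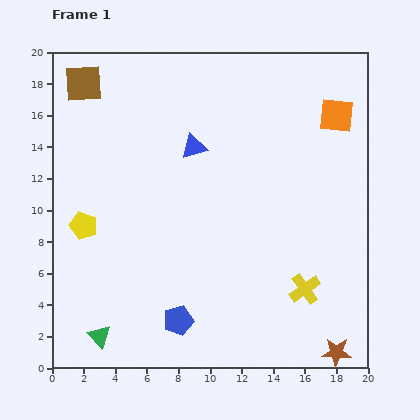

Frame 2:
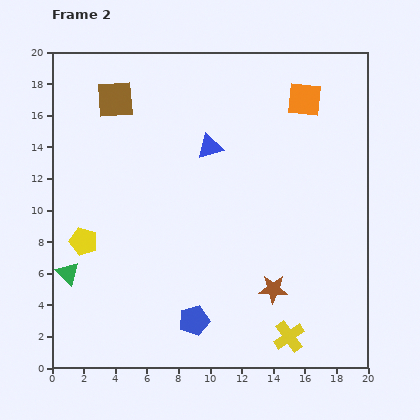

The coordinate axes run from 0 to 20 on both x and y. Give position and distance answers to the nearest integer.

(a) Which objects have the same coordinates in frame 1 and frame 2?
none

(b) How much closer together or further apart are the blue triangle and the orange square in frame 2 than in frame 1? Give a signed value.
-2

Distance in frame 1: 9. Distance in frame 2: 7.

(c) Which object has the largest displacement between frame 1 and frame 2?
the brown star

(moved 6; next 4)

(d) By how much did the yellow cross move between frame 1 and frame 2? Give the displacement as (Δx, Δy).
(-1, -3)

The yellow cross was at (16, 5) in frame 1 and (15, 2) in frame 2.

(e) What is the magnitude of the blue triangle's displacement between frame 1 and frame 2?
1

The blue triangle moved from (9, 14) to (10, 14), a distance of √(1² + 0²) ≈ 1.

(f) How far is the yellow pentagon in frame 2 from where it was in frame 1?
1

The yellow pentagon moved from (2, 9) to (2, 8), a distance of √(0² + 1²) ≈ 1.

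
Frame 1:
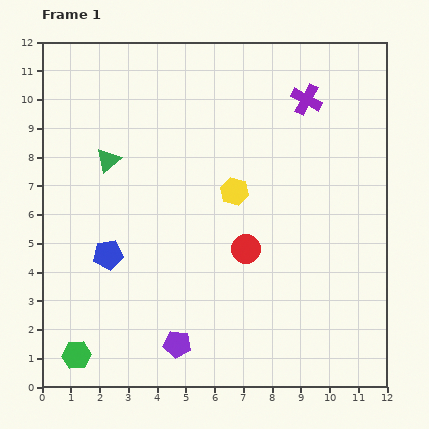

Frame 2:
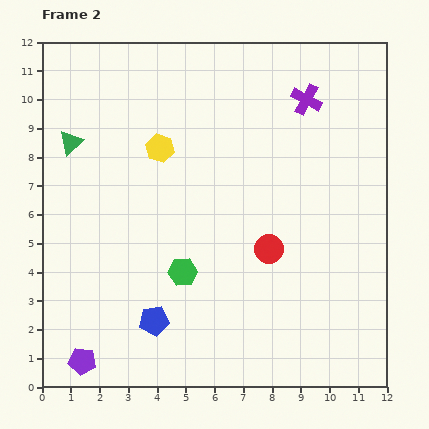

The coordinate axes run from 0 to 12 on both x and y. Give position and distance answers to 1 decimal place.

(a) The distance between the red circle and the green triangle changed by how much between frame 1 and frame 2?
+2.1

Distance in frame 1: 5.7. Distance in frame 2: 7.8.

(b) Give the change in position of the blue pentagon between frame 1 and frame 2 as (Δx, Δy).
(1.6, -2.3)

The blue pentagon was at (2.3, 4.6) in frame 1 and (3.9, 2.3) in frame 2.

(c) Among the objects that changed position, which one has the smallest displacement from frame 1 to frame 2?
the red circle

(moved 0.8)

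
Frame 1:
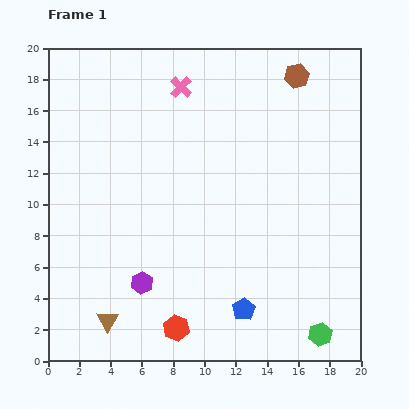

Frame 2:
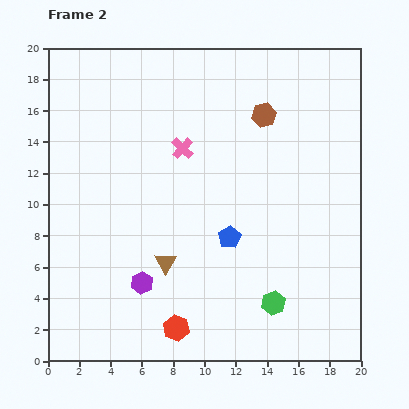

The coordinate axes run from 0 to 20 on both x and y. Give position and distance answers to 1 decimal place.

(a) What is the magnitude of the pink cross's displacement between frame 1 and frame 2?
3.9

The pink cross moved from (8.5, 17.5) to (8.6, 13.6), a distance of √(0.1² + 3.9²) ≈ 3.9.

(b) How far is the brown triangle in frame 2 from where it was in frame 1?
5.2

The brown triangle moved from (3.8, 2.6) to (7.5, 6.3), a distance of √(3.7² + 3.7²) ≈ 5.2.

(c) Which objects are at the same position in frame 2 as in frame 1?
the purple hexagon, the red hexagon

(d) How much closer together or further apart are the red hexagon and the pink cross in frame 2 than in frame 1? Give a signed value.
-3.9

Distance in frame 1: 15.4. Distance in frame 2: 11.5.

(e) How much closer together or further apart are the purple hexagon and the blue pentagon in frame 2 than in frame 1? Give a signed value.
-0.4

Distance in frame 1: 6.7. Distance in frame 2: 6.3.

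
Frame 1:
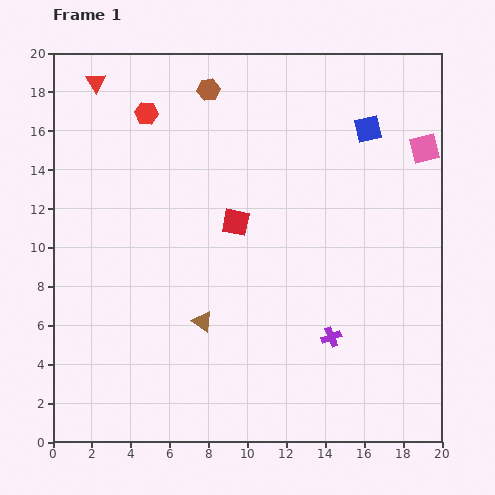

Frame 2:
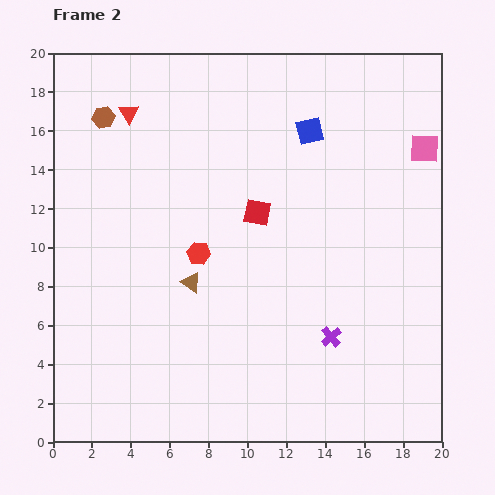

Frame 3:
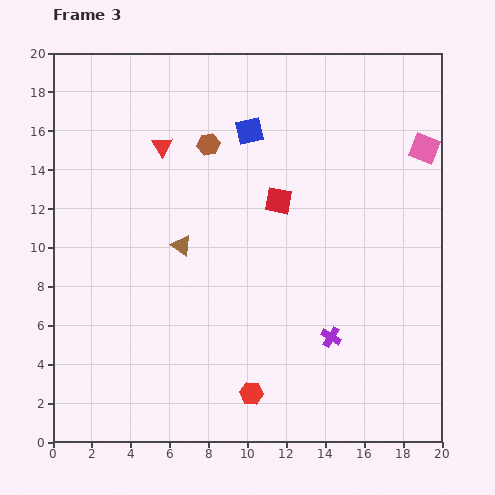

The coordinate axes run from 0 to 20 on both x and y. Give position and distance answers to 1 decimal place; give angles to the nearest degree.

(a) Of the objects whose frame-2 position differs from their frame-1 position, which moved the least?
the red square

(moved 1.2)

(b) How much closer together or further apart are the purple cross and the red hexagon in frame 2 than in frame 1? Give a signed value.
-6.9

Distance in frame 1: 14.9. Distance in frame 2: 8.0.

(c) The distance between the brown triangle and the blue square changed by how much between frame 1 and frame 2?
-3.1

Distance in frame 1: 13.0. Distance in frame 2: 9.9.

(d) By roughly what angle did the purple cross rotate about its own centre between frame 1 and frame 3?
37° counter-clockwise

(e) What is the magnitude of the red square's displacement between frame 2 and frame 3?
1.3

The red square moved from (10.5, 11.8) to (11.6, 12.4), a distance of √(1.1² + 0.6²) ≈ 1.3.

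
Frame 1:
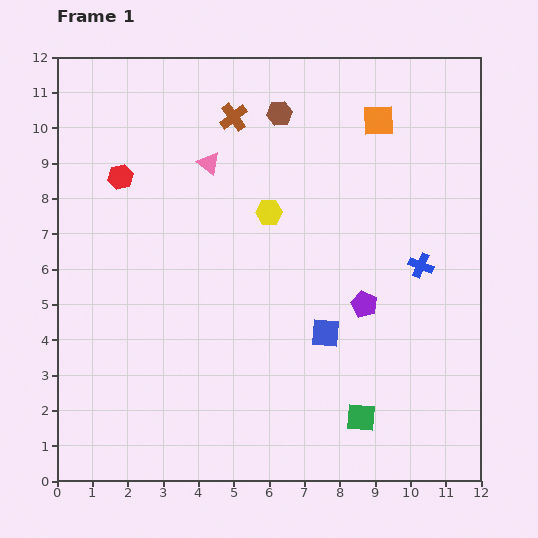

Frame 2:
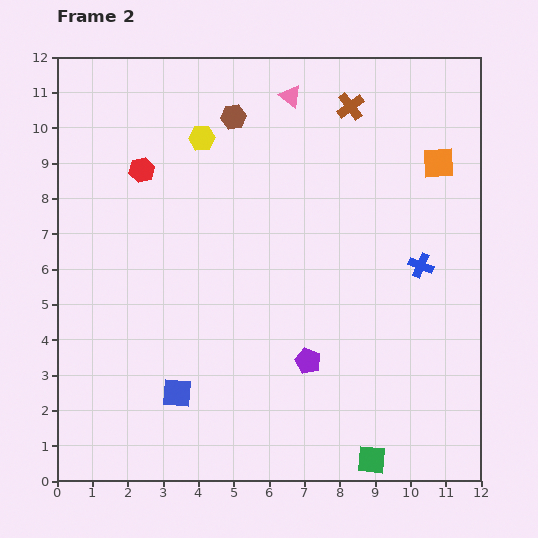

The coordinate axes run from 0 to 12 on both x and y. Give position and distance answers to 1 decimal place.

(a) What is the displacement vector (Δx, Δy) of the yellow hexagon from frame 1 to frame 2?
(-1.9, 2.1)

The yellow hexagon was at (6.0, 7.6) in frame 1 and (4.1, 9.7) in frame 2.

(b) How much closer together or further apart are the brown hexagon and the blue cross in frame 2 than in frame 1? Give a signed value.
+0.9

Distance in frame 1: 5.9. Distance in frame 2: 6.8.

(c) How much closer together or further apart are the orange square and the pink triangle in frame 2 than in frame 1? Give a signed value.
-0.3

Distance in frame 1: 4.9. Distance in frame 2: 4.6.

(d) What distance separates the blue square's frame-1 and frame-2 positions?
4.5

The blue square moved from (7.6, 4.2) to (3.4, 2.5), a distance of √(4.2² + 1.7²) ≈ 4.5.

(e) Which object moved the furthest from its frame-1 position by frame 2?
the blue square

(moved 4.5; next 3.3)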